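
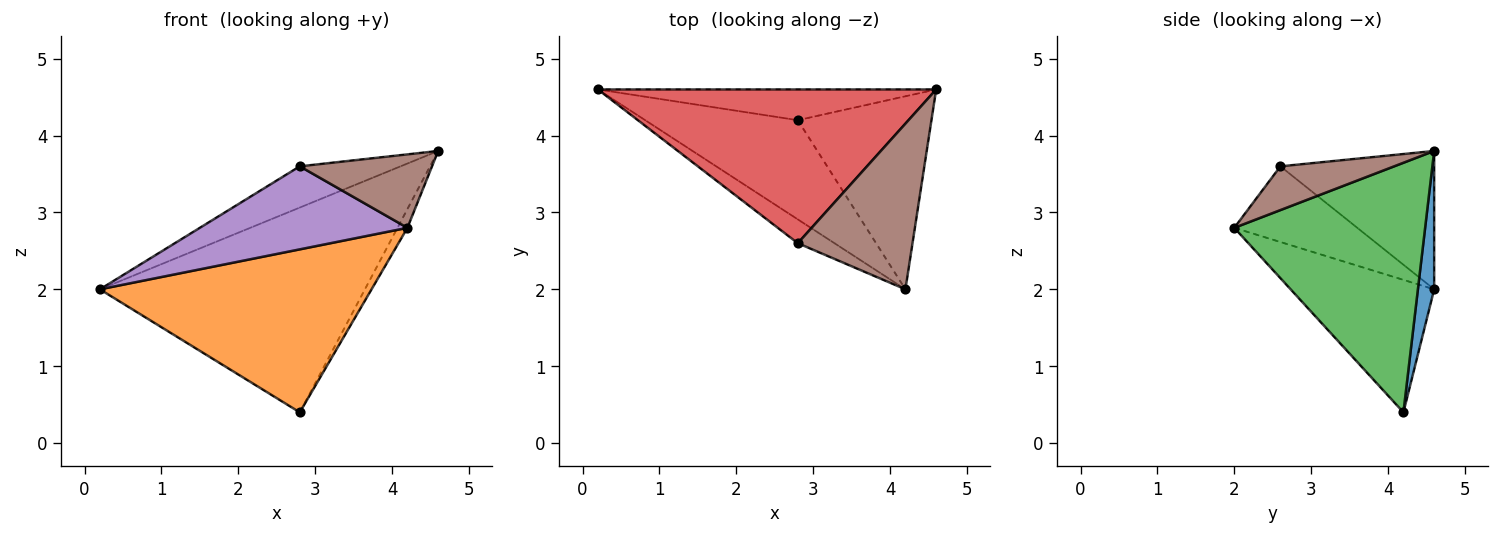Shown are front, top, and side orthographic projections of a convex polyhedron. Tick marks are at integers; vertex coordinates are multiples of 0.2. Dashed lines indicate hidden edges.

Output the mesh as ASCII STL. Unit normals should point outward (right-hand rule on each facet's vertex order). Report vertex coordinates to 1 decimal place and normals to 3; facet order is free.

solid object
 facet normal 0.061 0.987 -0.148
  outer loop
   vertex 2.8 4.2 0.4
   vertex 0.2 4.6 2.0
   vertex 4.6 4.6 3.8
  endloop
 endfacet
 facet normal -0.411 -0.779 -0.474
  outer loop
   vertex 2.8 4.2 0.4
   vertex 4.2 2.0 2.8
   vertex 0.2 4.6 2.0
  endloop
 endfacet
 facet normal 0.881 0.046 -0.472
  outer loop
   vertex 2.8 4.2 0.4
   vertex 4.6 4.6 3.8
   vertex 4.2 2.0 2.8
  endloop
 endfacet
 facet normal -0.367 0.241 0.898
  outer loop
   vertex 2.8 2.6 3.6
   vertex 4.6 4.6 3.8
   vertex 0.2 4.6 2.0
  endloop
 endfacet
 facet normal -0.495 -0.835 -0.240
  outer loop
   vertex 2.8 2.6 3.6
   vertex 0.2 4.6 2.0
   vertex 4.2 2.0 2.8
  endloop
 endfacet
 facet normal 0.329 -0.383 0.863
  outer loop
   vertex 2.8 2.6 3.6
   vertex 4.2 2.0 2.8
   vertex 4.6 4.6 3.8
  endloop
 endfacet
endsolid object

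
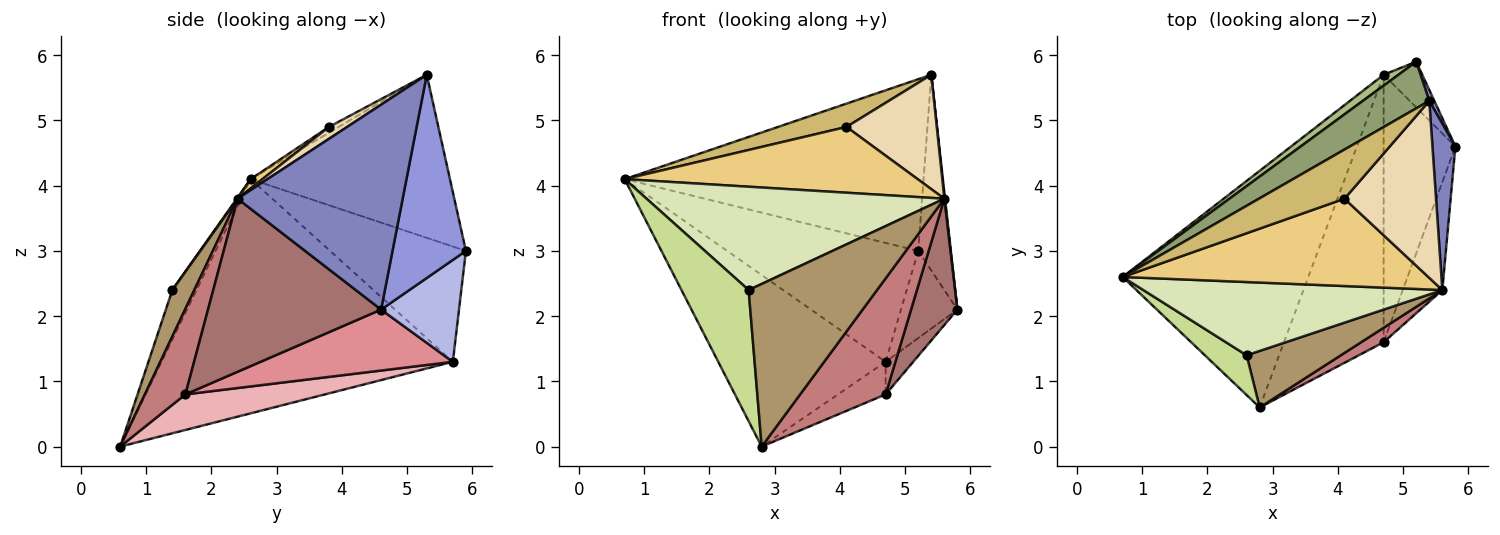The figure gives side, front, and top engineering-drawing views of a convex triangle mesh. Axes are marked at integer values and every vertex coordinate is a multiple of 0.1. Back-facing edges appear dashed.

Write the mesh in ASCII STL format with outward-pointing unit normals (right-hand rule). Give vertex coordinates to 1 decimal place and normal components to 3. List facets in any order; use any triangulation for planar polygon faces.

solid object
 facet normal -0.715 0.411 -0.566
  outer loop
   vertex 4.7 5.7 1.3
   vertex 2.8 0.6 0.0
   vertex 0.7 2.6 4.1
  endloop
 endfacet
 facet normal 0.994 -0.004 0.111
  outer loop
   vertex 5.6 2.4 3.8
   vertex 5.8 4.6 2.1
   vertex 5.4 5.3 5.7
  endloop
 endfacet
 facet normal 0.914 0.406 0.023
  outer loop
   vertex 5.2 5.9 3.0
   vertex 5.4 5.3 5.7
   vertex 5.8 4.6 2.1
  endloop
 endfacet
 facet normal 0.774 0.561 -0.294
  outer loop
   vertex 5.2 5.9 3.0
   vertex 5.8 4.6 2.1
   vertex 4.7 5.7 1.3
  endloop
 endfacet
 facet normal -0.541 0.811 0.220
  outer loop
   vertex 5.2 5.9 3.0
   vertex 0.7 2.6 4.1
   vertex 5.4 5.3 5.7
  endloop
 endfacet
 facet normal -0.578 0.813 0.074
  outer loop
   vertex 5.2 5.9 3.0
   vertex 4.7 5.7 1.3
   vertex 0.7 2.6 4.1
  endloop
 endfacet
 facet normal -0.326 -0.905 0.274
  outer loop
   vertex 2.6 1.4 2.4
   vertex 0.7 2.6 4.1
   vertex 2.8 0.6 0.0
  endloop
 endfacet
 facet normal 0.002 -0.816 0.578
  outer loop
   vertex 2.6 1.4 2.4
   vertex 5.6 2.4 3.8
   vertex 0.7 2.6 4.1
  endloop
 endfacet
 facet normal 0.160 -0.932 0.324
  outer loop
   vertex 2.6 1.4 2.4
   vertex 2.8 0.6 0.0
   vertex 5.6 2.4 3.8
  endloop
 endfacet
 facet normal -0.061 -0.428 0.902
  outer loop
   vertex 4.1 3.8 4.9
   vertex 5.4 5.3 5.7
   vertex 0.7 2.6 4.1
  endloop
 endfacet
 facet normal 0.024 -0.601 0.799
  outer loop
   vertex 4.1 3.8 4.9
   vertex 0.7 2.6 4.1
   vertex 5.6 2.4 3.8
  endloop
 endfacet
 facet normal 0.109 -0.540 0.835
  outer loop
   vertex 4.1 3.8 4.9
   vertex 5.6 2.4 3.8
   vertex 5.4 5.3 5.7
  endloop
 endfacet
 facet normal 0.943 -0.252 -0.216
  outer loop
   vertex 4.7 1.6 0.8
   vertex 5.8 4.6 2.1
   vertex 5.6 2.4 3.8
  endloop
 endfacet
 facet normal 0.426 -0.898 0.112
  outer loop
   vertex 4.7 1.6 0.8
   vertex 5.6 2.4 3.8
   vertex 2.8 0.6 0.0
  endloop
 endfacet
 facet normal 0.645 0.093 -0.759
  outer loop
   vertex 4.7 1.6 0.8
   vertex 4.7 5.7 1.3
   vertex 5.8 4.6 2.1
  endloop
 endfacet
 facet normal 0.334 0.114 -0.936
  outer loop
   vertex 4.7 1.6 0.8
   vertex 2.8 0.6 0.0
   vertex 4.7 5.7 1.3
  endloop
 endfacet
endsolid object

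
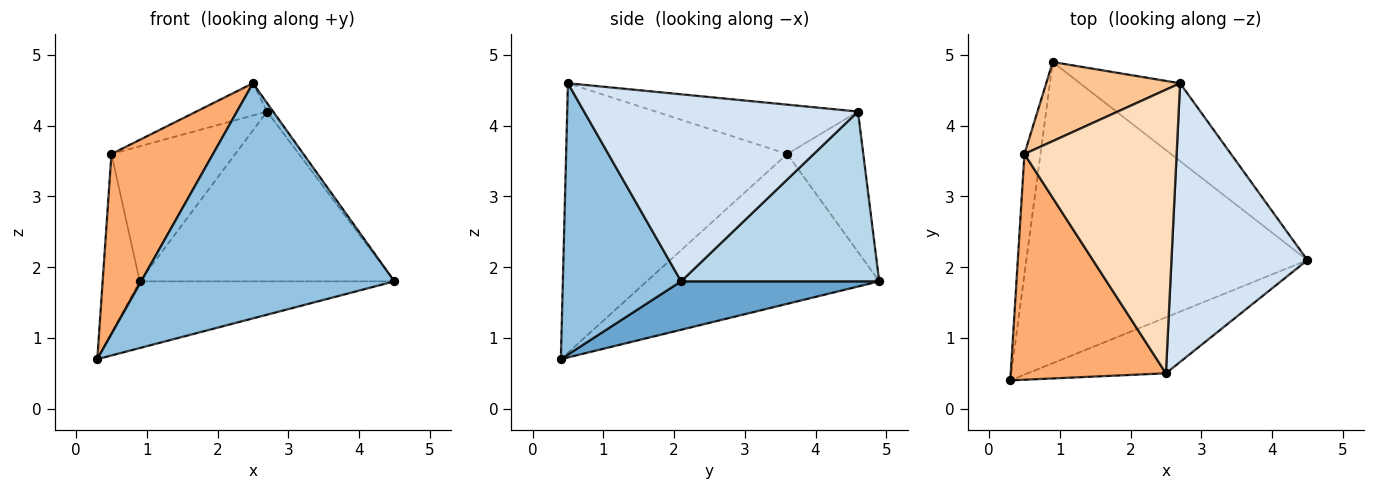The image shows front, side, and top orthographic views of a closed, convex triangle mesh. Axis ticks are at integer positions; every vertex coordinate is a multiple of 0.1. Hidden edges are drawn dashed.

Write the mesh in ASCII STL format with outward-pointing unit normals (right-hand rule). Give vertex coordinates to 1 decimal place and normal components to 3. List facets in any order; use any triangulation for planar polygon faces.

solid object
 facet normal 0.166 0.213 -0.963
  outer loop
   vertex 0.9 4.9 1.8
   vertex 4.5 2.1 1.8
   vertex 0.3 0.4 0.7
  endloop
 endfacet
 facet normal 0.414 -0.886 -0.211
  outer loop
   vertex 2.5 0.5 4.6
   vertex 0.3 0.4 0.7
   vertex 4.5 2.1 1.8
  endloop
 endfacet
 facet normal 0.577 0.742 -0.340
  outer loop
   vertex 2.7 4.6 4.2
   vertex 4.5 2.1 1.8
   vertex 0.9 4.9 1.8
  endloop
 endfacet
 facet normal 0.809 0.018 0.588
  outer loop
   vertex 2.7 4.6 4.2
   vertex 2.5 0.5 4.6
   vertex 4.5 2.1 1.8
  endloop
 endfacet
 facet normal -0.982 0.157 -0.105
  outer loop
   vertex 0.5 3.6 3.6
   vertex 0.9 4.9 1.8
   vertex 0.3 0.4 0.7
  endloop
 endfacet
 facet normal -0.805 -0.370 0.464
  outer loop
   vertex 0.5 3.6 3.6
   vertex 0.3 0.4 0.7
   vertex 2.5 0.5 4.6
  endloop
 endfacet
 facet normal -0.468 0.762 0.447
  outer loop
   vertex 0.5 3.6 3.6
   vertex 2.7 4.6 4.2
   vertex 0.9 4.9 1.8
  endloop
 endfacet
 facet normal -0.307 0.107 0.946
  outer loop
   vertex 0.5 3.6 3.6
   vertex 2.5 0.5 4.6
   vertex 2.7 4.6 4.2
  endloop
 endfacet
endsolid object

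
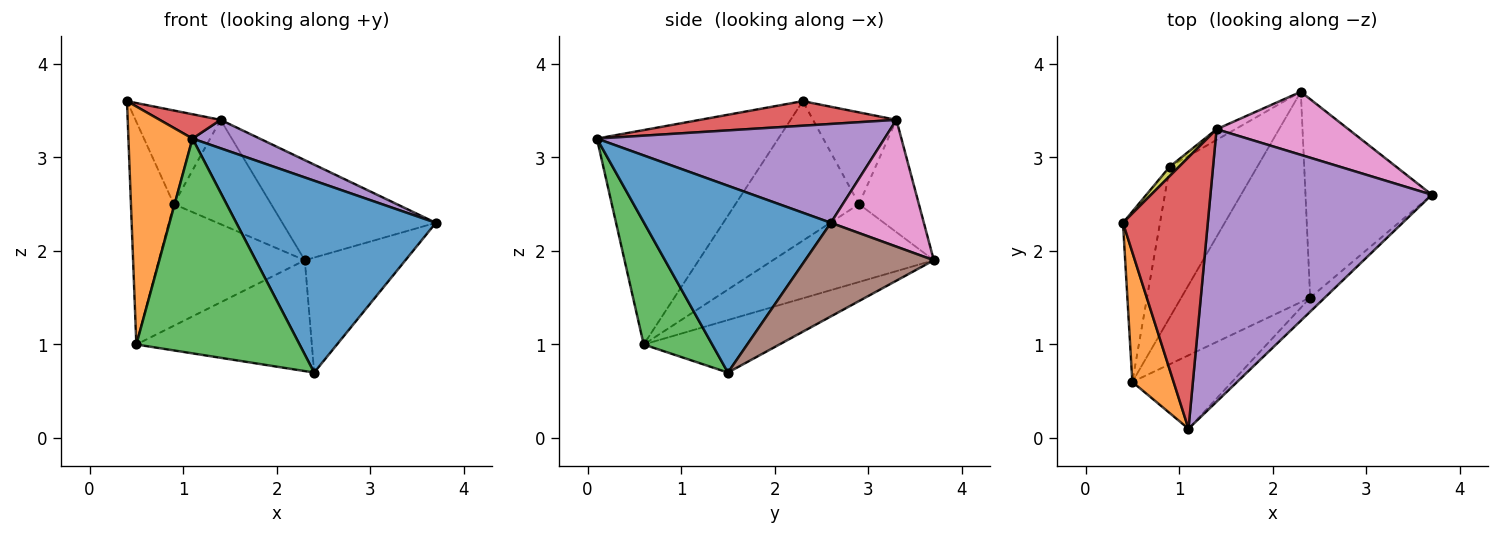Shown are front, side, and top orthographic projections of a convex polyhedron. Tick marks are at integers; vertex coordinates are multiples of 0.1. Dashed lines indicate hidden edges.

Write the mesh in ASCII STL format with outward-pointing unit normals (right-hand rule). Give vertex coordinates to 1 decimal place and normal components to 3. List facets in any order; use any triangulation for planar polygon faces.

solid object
 facet normal 0.682 -0.729 -0.053
  outer loop
   vertex 2.4 1.5 0.7
   vertex 3.7 2.6 2.3
   vertex 1.1 0.1 3.2
  endloop
 endfacet
 facet normal -0.928 -0.328 0.179
  outer loop
   vertex 0.5 0.6 1.0
   vertex 1.1 0.1 3.2
   vertex 0.4 2.3 3.6
  endloop
 endfacet
 facet normal 0.369 -0.879 -0.301
  outer loop
   vertex 0.5 0.6 1.0
   vertex 2.4 1.5 0.7
   vertex 1.1 0.1 3.2
  endloop
 endfacet
 facet normal 0.277 -0.086 0.957
  outer loop
   vertex 1.4 3.3 3.4
   vertex 0.4 2.3 3.6
   vertex 1.1 0.1 3.2
  endloop
 endfacet
 facet normal 0.406 -0.095 0.909
  outer loop
   vertex 1.4 3.3 3.4
   vertex 1.1 0.1 3.2
   vertex 3.7 2.6 2.3
  endloop
 endfacet
 facet normal 0.540 0.422 -0.729
  outer loop
   vertex 2.3 3.7 1.9
   vertex 3.7 2.6 2.3
   vertex 2.4 1.5 0.7
  endloop
 endfacet
 facet normal 0.456 0.753 0.474
  outer loop
   vertex 2.3 3.7 1.9
   vertex 1.4 3.3 3.4
   vertex 3.7 2.6 2.3
  endloop
 endfacet
 facet normal -0.339 0.439 -0.832
  outer loop
   vertex 2.3 3.7 1.9
   vertex 2.4 1.5 0.7
   vertex 0.5 0.6 1.0
  endloop
 endfacet
 facet normal -0.698 0.712 0.071
  outer loop
   vertex 0.9 2.9 2.5
   vertex 0.4 2.3 3.6
   vertex 1.4 3.3 3.4
  endloop
 endfacet
 facet normal -0.522 0.848 -0.087
  outer loop
   vertex 0.9 2.9 2.5
   vertex 1.4 3.3 3.4
   vertex 2.3 3.7 1.9
  endloop
 endfacet
 facet normal -0.916 0.318 -0.243
  outer loop
   vertex 0.9 2.9 2.5
   vertex 0.5 0.6 1.0
   vertex 0.4 2.3 3.6
  endloop
 endfacet
 facet normal -0.569 0.516 -0.640
  outer loop
   vertex 0.9 2.9 2.5
   vertex 2.3 3.7 1.9
   vertex 0.5 0.6 1.0
  endloop
 endfacet
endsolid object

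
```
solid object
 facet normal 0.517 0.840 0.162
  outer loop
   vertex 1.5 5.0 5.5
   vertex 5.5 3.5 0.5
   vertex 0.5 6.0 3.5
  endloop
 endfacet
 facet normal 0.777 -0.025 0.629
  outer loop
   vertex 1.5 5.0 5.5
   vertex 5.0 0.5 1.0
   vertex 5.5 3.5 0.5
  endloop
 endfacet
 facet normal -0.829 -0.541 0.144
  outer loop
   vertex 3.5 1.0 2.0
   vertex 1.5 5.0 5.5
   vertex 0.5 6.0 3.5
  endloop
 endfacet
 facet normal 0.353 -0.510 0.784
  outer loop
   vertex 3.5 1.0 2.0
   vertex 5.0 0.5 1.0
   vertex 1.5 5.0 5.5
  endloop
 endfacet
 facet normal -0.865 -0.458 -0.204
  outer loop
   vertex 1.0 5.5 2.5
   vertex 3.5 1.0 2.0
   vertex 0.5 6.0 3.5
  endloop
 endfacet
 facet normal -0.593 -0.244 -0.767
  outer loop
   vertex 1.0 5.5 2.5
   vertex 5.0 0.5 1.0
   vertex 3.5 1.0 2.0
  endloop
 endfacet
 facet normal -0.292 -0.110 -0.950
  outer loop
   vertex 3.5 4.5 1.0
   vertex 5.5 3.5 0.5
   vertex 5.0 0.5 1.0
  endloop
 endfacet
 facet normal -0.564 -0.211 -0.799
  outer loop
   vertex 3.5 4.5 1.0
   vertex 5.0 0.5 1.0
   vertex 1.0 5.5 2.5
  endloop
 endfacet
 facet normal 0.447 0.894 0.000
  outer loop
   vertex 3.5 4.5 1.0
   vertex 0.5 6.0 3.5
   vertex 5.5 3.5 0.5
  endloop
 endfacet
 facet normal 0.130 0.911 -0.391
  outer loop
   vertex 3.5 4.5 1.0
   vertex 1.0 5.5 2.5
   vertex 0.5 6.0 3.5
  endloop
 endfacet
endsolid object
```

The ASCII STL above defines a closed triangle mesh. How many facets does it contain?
10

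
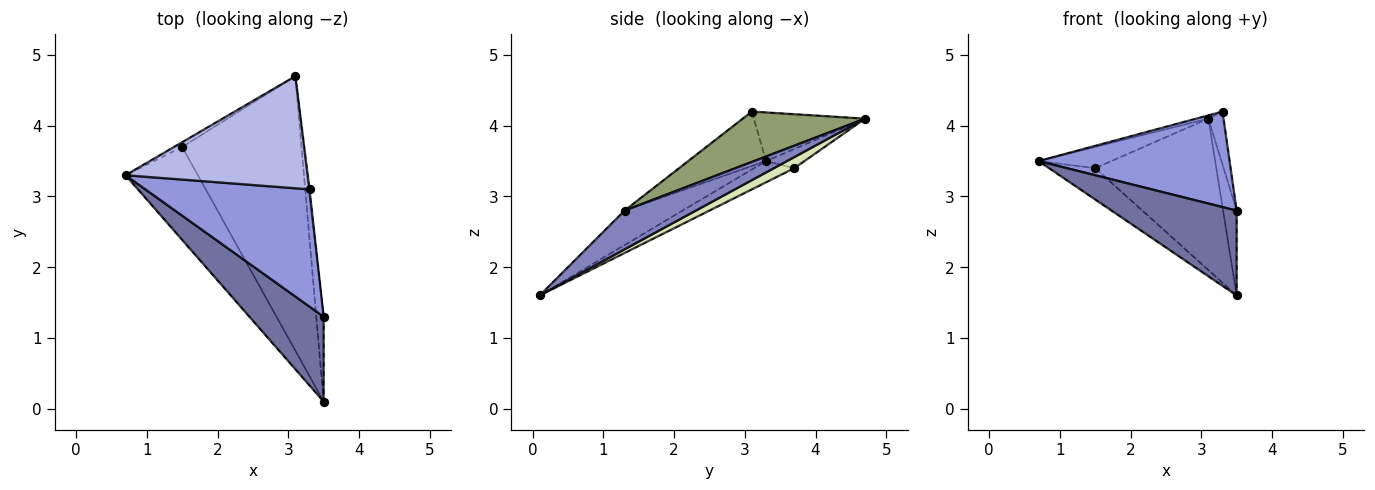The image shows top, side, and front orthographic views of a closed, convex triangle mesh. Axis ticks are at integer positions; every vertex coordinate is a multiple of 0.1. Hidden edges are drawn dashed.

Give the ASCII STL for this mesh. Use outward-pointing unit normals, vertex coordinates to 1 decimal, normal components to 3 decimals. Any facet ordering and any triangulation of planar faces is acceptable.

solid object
 facet normal -0.312 -0.672 0.672
  outer loop
   vertex 3.5 0.1 1.6
   vertex 3.5 1.3 2.8
   vertex 0.7 3.3 3.5
  endloop
 endfacet
 facet normal 0.966 0.184 -0.184
  outer loop
   vertex 3.5 0.1 1.6
   vertex 3.1 4.7 4.1
   vertex 3.5 1.3 2.8
  endloop
 endfacet
 facet normal -0.249 -0.612 0.751
  outer loop
   vertex 3.3 3.1 4.2
   vertex 0.7 3.3 3.5
   vertex 3.5 1.3 2.8
  endloop
 endfacet
 facet normal -0.258 0.028 0.966
  outer loop
   vertex 3.3 3.1 4.2
   vertex 3.1 4.7 4.1
   vertex 0.7 3.3 3.5
  endloop
 endfacet
 facet normal 0.992 0.123 -0.016
  outer loop
   vertex 3.3 3.1 4.2
   vertex 3.5 1.3 2.8
   vertex 3.1 4.7 4.1
  endloop
 endfacet
 facet normal -0.458 0.868 -0.193
  outer loop
   vertex 1.5 3.7 3.4
   vertex 0.7 3.3 3.5
   vertex 3.1 4.7 4.1
  endloop
 endfacet
 facet normal -0.268 0.308 -0.913
  outer loop
   vertex 1.5 3.7 3.4
   vertex 3.5 0.1 1.6
   vertex 0.7 3.3 3.5
  endloop
 endfacet
 facet normal 0.081 0.481 -0.873
  outer loop
   vertex 1.5 3.7 3.4
   vertex 3.1 4.7 4.1
   vertex 3.5 0.1 1.6
  endloop
 endfacet
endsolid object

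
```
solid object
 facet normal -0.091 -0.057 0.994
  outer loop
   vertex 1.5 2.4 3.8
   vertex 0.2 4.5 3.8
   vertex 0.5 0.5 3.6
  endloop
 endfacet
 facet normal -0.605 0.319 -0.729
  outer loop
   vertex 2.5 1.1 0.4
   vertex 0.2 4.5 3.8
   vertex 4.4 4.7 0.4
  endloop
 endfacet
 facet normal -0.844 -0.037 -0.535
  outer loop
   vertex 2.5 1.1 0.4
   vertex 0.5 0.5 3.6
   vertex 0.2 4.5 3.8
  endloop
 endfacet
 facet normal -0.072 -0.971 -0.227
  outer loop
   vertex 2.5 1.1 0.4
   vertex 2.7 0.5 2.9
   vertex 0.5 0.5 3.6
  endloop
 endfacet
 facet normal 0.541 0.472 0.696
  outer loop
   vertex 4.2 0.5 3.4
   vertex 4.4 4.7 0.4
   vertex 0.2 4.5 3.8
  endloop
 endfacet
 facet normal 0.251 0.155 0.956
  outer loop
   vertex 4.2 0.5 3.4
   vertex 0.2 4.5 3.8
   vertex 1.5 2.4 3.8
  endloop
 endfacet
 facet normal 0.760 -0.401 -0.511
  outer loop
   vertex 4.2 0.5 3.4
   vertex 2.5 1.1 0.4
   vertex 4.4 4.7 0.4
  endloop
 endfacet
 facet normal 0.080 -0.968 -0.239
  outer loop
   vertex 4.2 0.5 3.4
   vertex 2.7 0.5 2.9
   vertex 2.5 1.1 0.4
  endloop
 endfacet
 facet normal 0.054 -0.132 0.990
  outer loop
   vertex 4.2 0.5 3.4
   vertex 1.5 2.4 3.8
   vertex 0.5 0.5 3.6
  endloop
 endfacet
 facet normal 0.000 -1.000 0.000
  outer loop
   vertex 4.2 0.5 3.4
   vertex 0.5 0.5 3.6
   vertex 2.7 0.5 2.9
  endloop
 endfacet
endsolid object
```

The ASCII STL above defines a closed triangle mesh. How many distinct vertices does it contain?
7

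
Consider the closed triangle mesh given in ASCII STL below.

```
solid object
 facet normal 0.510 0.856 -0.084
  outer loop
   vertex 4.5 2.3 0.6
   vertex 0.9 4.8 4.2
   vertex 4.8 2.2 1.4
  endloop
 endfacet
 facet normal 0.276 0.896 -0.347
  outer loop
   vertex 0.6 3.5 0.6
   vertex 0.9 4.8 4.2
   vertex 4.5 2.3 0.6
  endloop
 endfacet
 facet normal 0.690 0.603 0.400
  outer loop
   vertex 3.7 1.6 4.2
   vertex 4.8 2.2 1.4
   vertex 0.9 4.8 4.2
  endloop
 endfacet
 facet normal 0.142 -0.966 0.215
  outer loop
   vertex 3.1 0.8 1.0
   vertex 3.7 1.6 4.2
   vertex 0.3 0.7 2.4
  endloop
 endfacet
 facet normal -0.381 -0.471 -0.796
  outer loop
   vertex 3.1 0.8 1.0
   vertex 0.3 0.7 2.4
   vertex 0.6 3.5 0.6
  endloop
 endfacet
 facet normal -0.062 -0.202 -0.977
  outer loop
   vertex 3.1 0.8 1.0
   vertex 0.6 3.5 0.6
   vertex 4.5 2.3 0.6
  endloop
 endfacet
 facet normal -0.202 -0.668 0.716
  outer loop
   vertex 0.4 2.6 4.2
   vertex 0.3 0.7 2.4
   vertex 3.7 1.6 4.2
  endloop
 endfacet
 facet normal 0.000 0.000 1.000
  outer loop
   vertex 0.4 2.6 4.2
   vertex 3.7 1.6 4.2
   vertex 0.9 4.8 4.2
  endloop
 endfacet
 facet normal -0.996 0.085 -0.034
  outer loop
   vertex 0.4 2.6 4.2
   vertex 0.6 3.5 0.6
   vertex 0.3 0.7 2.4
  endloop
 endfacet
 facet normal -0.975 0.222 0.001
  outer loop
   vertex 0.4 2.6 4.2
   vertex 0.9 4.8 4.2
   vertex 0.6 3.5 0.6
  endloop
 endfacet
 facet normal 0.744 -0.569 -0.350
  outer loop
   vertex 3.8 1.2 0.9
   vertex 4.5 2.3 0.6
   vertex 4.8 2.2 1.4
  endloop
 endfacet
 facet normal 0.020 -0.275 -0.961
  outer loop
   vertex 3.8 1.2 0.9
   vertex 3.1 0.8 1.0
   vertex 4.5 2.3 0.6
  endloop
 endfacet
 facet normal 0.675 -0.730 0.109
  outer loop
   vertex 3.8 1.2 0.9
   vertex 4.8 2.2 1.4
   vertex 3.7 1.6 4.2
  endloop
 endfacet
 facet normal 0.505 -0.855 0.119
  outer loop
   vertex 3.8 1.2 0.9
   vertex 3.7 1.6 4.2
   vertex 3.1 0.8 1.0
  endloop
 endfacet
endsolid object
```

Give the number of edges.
21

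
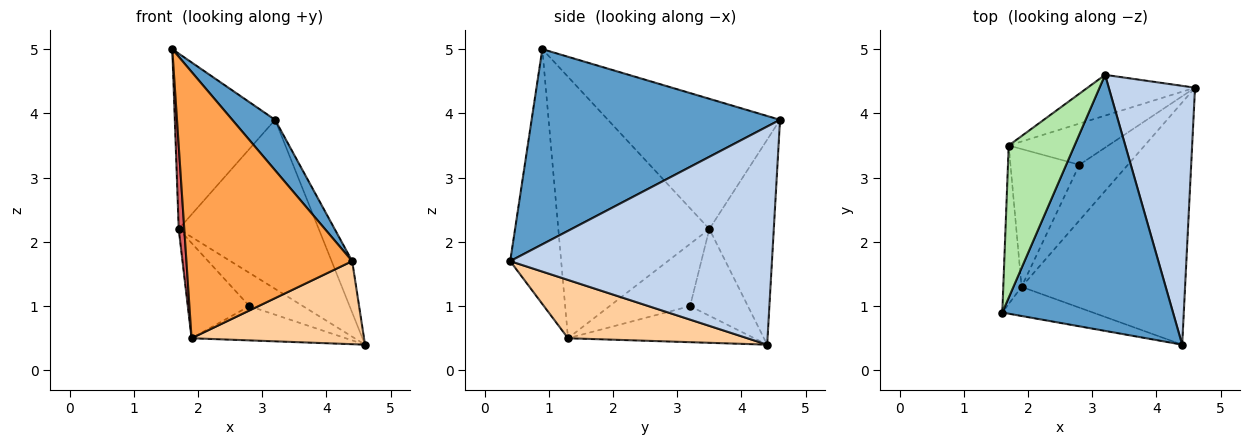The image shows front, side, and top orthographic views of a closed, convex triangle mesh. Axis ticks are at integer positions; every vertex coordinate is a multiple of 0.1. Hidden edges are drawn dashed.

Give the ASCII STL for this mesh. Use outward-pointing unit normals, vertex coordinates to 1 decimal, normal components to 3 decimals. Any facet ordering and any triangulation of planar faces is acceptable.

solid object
 facet normal 0.746 -0.129 0.653
  outer loop
   vertex 3.2 4.6 3.9
   vertex 1.6 0.9 5.0
   vertex 4.4 0.4 1.7
  endloop
 endfacet
 facet normal 0.927 0.073 0.367
  outer loop
   vertex 3.2 4.6 3.9
   vertex 4.4 0.4 1.7
   vertex 4.6 4.4 0.4
  endloop
 endfacet
 facet normal -0.292 -0.951 -0.104
  outer loop
   vertex 1.9 1.3 0.5
   vertex 4.4 0.4 1.7
   vertex 1.6 0.9 5.0
  endloop
 endfacet
 facet normal 0.320 -0.307 -0.896
  outer loop
   vertex 1.9 1.3 0.5
   vertex 4.6 4.4 0.4
   vertex 4.4 0.4 1.7
  endloop
 endfacet
 facet normal -0.408 0.887 -0.214
  outer loop
   vertex 1.7 3.5 2.2
   vertex 3.2 4.6 3.9
   vertex 4.6 4.4 0.4
  endloop
 endfacet
 facet normal -0.792 0.461 0.400
  outer loop
   vertex 1.7 3.5 2.2
   vertex 1.6 0.9 5.0
   vertex 3.2 4.6 3.9
  endloop
 endfacet
 facet normal -0.997 -0.037 -0.070
  outer loop
   vertex 1.7 3.5 2.2
   vertex 1.9 1.3 0.5
   vertex 1.6 0.9 5.0
  endloop
 endfacet
 facet normal -0.535 0.443 -0.720
  outer loop
   vertex 2.8 3.2 1.0
   vertex 4.6 4.4 0.4
   vertex 1.9 1.3 0.5
  endloop
 endfacet
 facet normal -0.561 0.520 -0.644
  outer loop
   vertex 2.8 3.2 1.0
   vertex 1.7 3.5 2.2
   vertex 4.6 4.4 0.4
  endloop
 endfacet
 facet normal -0.596 0.456 -0.661
  outer loop
   vertex 2.8 3.2 1.0
   vertex 1.9 1.3 0.5
   vertex 1.7 3.5 2.2
  endloop
 endfacet
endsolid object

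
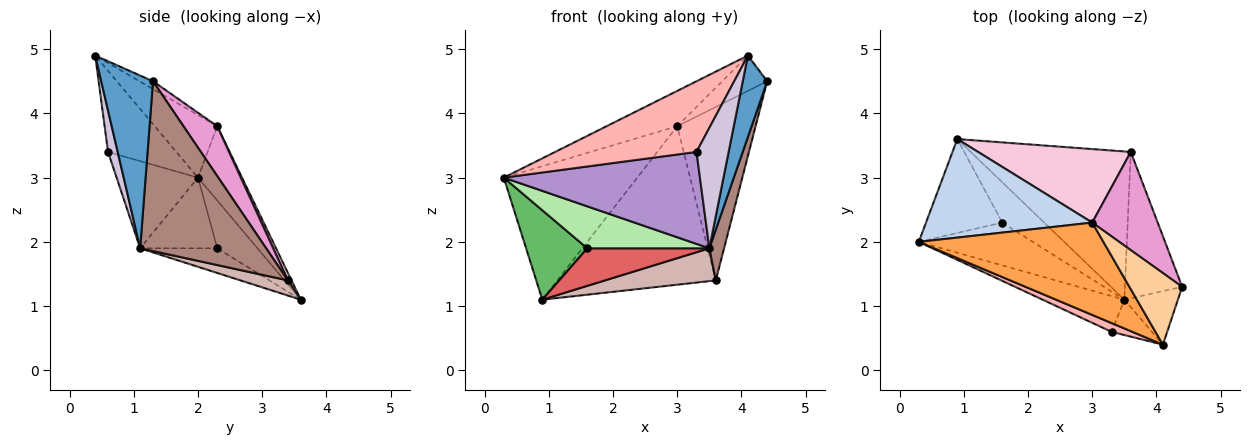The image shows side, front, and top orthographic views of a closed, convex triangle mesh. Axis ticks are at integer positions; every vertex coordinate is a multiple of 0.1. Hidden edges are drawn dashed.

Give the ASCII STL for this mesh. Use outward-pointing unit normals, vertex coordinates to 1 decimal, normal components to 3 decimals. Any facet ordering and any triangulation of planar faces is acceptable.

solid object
 facet normal 0.871 -0.410 -0.270
  outer loop
   vertex 3.5 1.1 1.9
   vertex 4.4 1.3 4.5
   vertex 4.1 0.4 4.9
  endloop
 endfacet
 facet normal -0.256 0.778 0.574
  outer loop
   vertex 3.0 2.3 3.8
   vertex 0.9 3.6 1.1
   vertex 0.3 2.0 3.0
  endloop
 endfacet
 facet normal -0.302 0.341 0.890
  outer loop
   vertex 3.0 2.3 3.8
   vertex 0.3 2.0 3.0
   vertex 4.1 0.4 4.9
  endloop
 endfacet
 facet normal -0.131 0.439 0.889
  outer loop
   vertex 3.0 2.3 3.8
   vertex 4.1 0.4 4.9
   vertex 4.4 1.3 4.5
  endloop
 endfacet
 facet normal -0.413 -0.628 -0.659
  outer loop
   vertex 1.6 2.3 1.9
   vertex 0.3 2.0 3.0
   vertex 0.9 3.6 1.1
  endloop
 endfacet
 facet normal -0.405 -0.641 -0.653
  outer loop
   vertex 1.6 2.3 1.9
   vertex 3.5 1.1 1.9
   vertex 0.3 2.0 3.0
  endloop
 endfacet
 facet normal -0.396 -0.626 -0.672
  outer loop
   vertex 1.6 2.3 1.9
   vertex 0.9 3.6 1.1
   vertex 3.5 1.1 1.9
  endloop
 endfacet
 facet normal -0.432 -0.895 0.111
  outer loop
   vertex 3.3 0.6 3.4
   vertex 4.1 0.4 4.9
   vertex 0.3 2.0 3.0
  endloop
 endfacet
 facet normal -0.361 -0.869 -0.338
  outer loop
   vertex 3.3 0.6 3.4
   vertex 0.3 2.0 3.0
   vertex 3.5 1.1 1.9
  endloop
 endfacet
 facet normal 0.277 -0.922 -0.270
  outer loop
   vertex 3.3 0.6 3.4
   vertex 3.5 1.1 1.9
   vertex 4.1 0.4 4.9
  endloop
 endfacet
 facet normal 0.942 -0.110 -0.318
  outer loop
   vertex 3.6 3.4 1.4
   vertex 4.4 1.3 4.5
   vertex 3.5 1.1 1.9
  endloop
 endfacet
 facet normal 0.092 -0.215 -0.972
  outer loop
   vertex 3.6 3.4 1.4
   vertex 3.5 1.1 1.9
   vertex 0.9 3.6 1.1
  endloop
 endfacet
 facet normal 0.351 0.815 0.461
  outer loop
   vertex 3.6 3.4 1.4
   vertex 3.0 2.3 3.8
   vertex 4.4 1.3 4.5
  endloop
 endfacet
 facet normal 0.020 0.907 0.421
  outer loop
   vertex 3.6 3.4 1.4
   vertex 0.9 3.6 1.1
   vertex 3.0 2.3 3.8
  endloop
 endfacet
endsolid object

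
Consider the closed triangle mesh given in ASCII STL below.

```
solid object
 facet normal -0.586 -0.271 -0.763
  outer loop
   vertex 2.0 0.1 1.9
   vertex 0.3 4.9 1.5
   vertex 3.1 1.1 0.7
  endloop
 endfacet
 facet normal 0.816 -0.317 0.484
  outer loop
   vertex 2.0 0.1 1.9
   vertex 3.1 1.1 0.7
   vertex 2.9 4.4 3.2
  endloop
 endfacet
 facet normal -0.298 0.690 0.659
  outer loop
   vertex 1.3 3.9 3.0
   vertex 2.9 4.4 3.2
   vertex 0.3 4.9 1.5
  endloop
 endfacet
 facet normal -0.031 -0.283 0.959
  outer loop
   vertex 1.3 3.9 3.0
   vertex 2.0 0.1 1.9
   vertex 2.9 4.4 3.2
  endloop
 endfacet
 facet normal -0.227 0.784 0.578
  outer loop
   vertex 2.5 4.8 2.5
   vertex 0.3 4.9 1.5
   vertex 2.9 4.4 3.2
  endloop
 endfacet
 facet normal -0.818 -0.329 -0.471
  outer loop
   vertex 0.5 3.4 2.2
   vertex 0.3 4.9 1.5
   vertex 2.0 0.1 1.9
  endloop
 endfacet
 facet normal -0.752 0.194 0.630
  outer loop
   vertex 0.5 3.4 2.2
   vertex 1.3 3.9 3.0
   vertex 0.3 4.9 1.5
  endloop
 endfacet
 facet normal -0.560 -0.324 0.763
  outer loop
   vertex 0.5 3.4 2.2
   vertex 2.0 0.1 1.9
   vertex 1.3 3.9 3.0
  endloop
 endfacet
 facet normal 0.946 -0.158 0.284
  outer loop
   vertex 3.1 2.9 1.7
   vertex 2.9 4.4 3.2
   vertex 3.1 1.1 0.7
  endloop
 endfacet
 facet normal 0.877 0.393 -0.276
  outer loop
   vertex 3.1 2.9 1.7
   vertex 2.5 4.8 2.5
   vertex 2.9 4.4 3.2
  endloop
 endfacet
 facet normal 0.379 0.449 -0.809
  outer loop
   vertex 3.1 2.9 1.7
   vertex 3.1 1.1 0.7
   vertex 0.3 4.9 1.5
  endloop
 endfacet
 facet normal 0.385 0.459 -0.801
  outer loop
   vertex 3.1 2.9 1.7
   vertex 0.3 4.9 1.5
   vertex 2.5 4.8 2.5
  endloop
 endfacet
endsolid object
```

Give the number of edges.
18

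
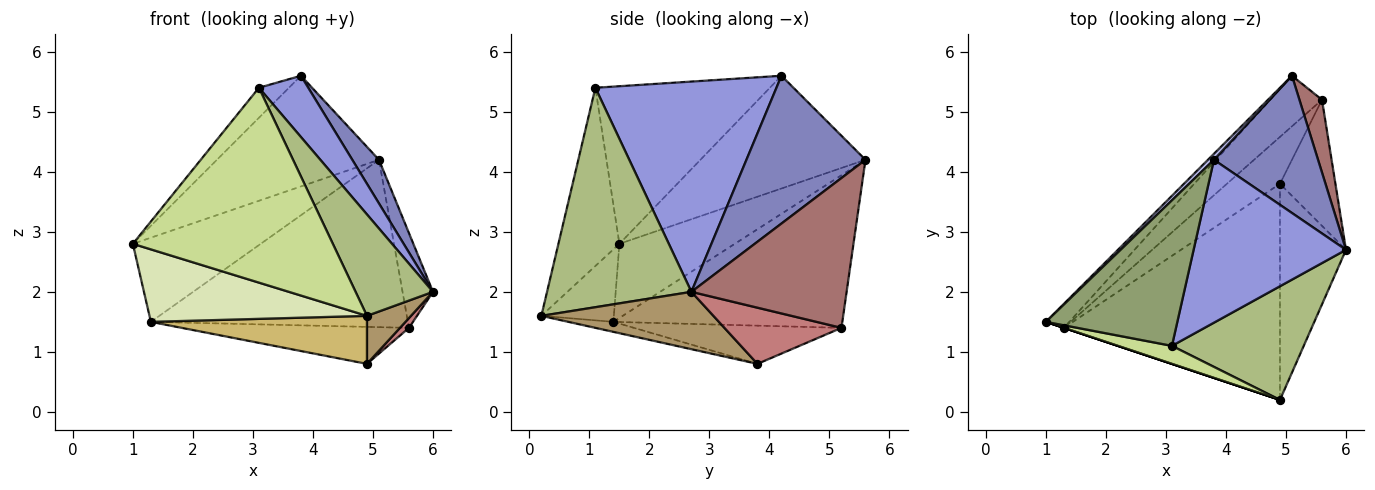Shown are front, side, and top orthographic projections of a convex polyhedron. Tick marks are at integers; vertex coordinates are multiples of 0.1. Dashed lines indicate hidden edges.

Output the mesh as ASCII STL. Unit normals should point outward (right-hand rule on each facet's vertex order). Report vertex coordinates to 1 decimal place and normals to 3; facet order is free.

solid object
 facet normal -0.656 0.726 -0.207
  outer loop
   vertex 1.3 1.4 1.5
   vertex 1.0 1.5 2.8
   vertex 5.1 5.6 4.2
  endloop
 endfacet
 facet normal 0.804 -0.180 0.566
  outer loop
   vertex 3.8 4.2 5.6
   vertex 6.0 2.7 2.0
   vertex 5.1 5.6 4.2
  endloop
 endfacet
 facet normal 0.791 -0.216 0.573
  outer loop
   vertex 3.8 4.2 5.6
   vertex 3.1 1.1 5.4
   vertex 6.0 2.7 2.0
  endloop
 endfacet
 facet normal -0.713 0.700 0.038
  outer loop
   vertex 3.8 4.2 5.6
   vertex 5.1 5.6 4.2
   vertex 1.0 1.5 2.8
  endloop
 endfacet
 facet normal -0.761 0.131 0.635
  outer loop
   vertex 3.8 4.2 5.6
   vertex 1.0 1.5 2.8
   vertex 3.1 1.1 5.4
  endloop
 endfacet
 facet normal 0.779 -0.418 0.468
  outer loop
   vertex 4.9 0.2 1.6
   vertex 6.0 2.7 2.0
   vertex 3.1 1.1 5.4
  endloop
 endfacet
 facet normal -0.291 -0.953 0.088
  outer loop
   vertex 4.9 0.2 1.6
   vertex 3.1 1.1 5.4
   vertex 1.0 1.5 2.8
  endloop
 endfacet
 facet normal -0.316 -0.949 0.000
  outer loop
   vertex 4.9 0.2 1.6
   vertex 1.0 1.5 2.8
   vertex 1.3 1.4 1.5
  endloop
 endfacet
 facet normal 0.647 -0.165 -0.745
  outer loop
   vertex 4.9 0.2 1.6
   vertex 4.9 3.8 0.8
   vertex 6.0 2.7 2.0
  endloop
 endfacet
 facet normal -0.045 -0.217 -0.975
  outer loop
   vertex 4.9 0.2 1.6
   vertex 1.3 1.4 1.5
   vertex 4.9 3.8 0.8
  endloop
 endfacet
 facet normal -0.649 0.728 -0.220
  outer loop
   vertex 5.6 5.2 1.4
   vertex 1.3 1.4 1.5
   vertex 5.1 5.6 4.2
  endloop
 endfacet
 facet normal -0.492 0.539 -0.683
  outer loop
   vertex 5.6 5.2 1.4
   vertex 4.9 3.8 0.8
   vertex 1.3 1.4 1.5
  endloop
 endfacet
 facet normal 0.971 0.190 0.146
  outer loop
   vertex 5.6 5.2 1.4
   vertex 5.1 5.6 4.2
   vertex 6.0 2.7 2.0
  endloop
 endfacet
 facet normal 0.711 -0.055 -0.701
  outer loop
   vertex 5.6 5.2 1.4
   vertex 6.0 2.7 2.0
   vertex 4.9 3.8 0.8
  endloop
 endfacet
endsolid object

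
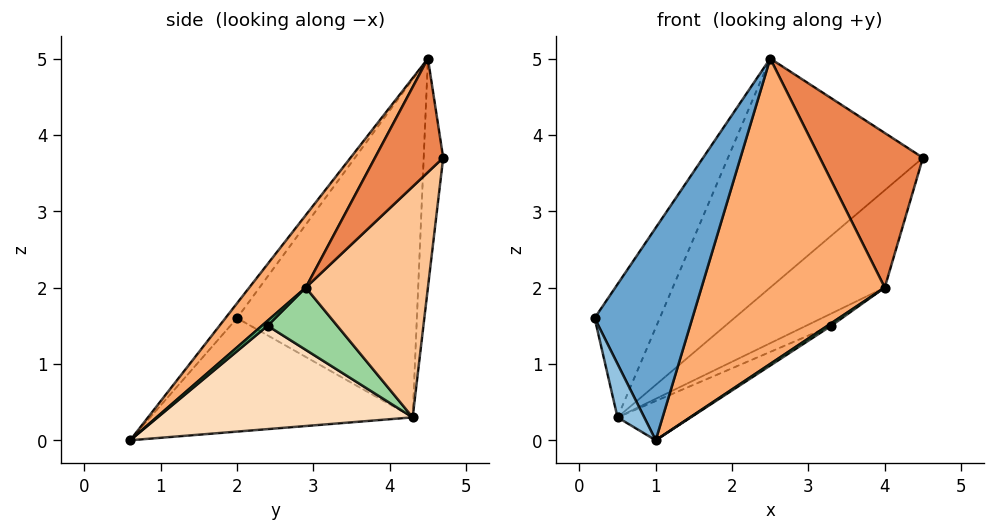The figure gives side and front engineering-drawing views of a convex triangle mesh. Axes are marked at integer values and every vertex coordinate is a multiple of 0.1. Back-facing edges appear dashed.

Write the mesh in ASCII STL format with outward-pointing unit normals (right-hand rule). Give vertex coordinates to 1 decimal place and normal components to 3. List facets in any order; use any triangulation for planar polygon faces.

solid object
 facet normal -0.092 -0.772 0.629
  outer loop
   vertex 2.5 4.5 5.0
   vertex 0.2 2.0 1.6
   vertex 1.0 0.6 0.0
  endloop
 endfacet
 facet normal -0.921 -0.094 -0.378
  outer loop
   vertex 0.5 4.3 0.3
   vertex 1.0 0.6 0.0
   vertex 0.2 2.0 1.6
  endloop
 endfacet
 facet normal -0.877 0.318 0.360
  outer loop
   vertex 0.5 4.3 0.3
   vertex 0.2 2.0 1.6
   vertex 2.5 4.5 5.0
  endloop
 endfacet
 facet normal -0.100 0.995 0.000
  outer loop
   vertex 0.5 4.3 0.3
   vertex 2.5 4.5 5.0
   vertex 4.5 4.7 3.7
  endloop
 endfacet
 facet normal 0.448 -0.677 0.585
  outer loop
   vertex 4.0 2.9 2.0
   vertex 4.5 4.7 3.7
   vertex 2.5 4.5 5.0
  endloop
 endfacet
 facet normal 0.246 -0.799 0.549
  outer loop
   vertex 4.0 2.9 2.0
   vertex 2.5 4.5 5.0
   vertex 1.0 0.6 0.0
  endloop
 endfacet
 facet normal 0.532 0.499 -0.684
  outer loop
   vertex 4.0 2.9 2.0
   vertex 0.5 4.3 0.3
   vertex 4.5 4.7 3.7
  endloop
 endfacet
 facet normal 0.466 0.134 -0.875
  outer loop
   vertex 3.3 2.4 1.5
   vertex 1.0 0.6 0.0
   vertex 0.5 4.3 0.3
  endloop
 endfacet
 facet normal 0.710 -0.474 -0.521
  outer loop
   vertex 3.3 2.4 1.5
   vertex 4.0 2.9 2.0
   vertex 1.0 0.6 0.0
  endloop
 endfacet
 facet normal 0.486 0.176 -0.856
  outer loop
   vertex 3.3 2.4 1.5
   vertex 0.5 4.3 0.3
   vertex 4.0 2.9 2.0
  endloop
 endfacet
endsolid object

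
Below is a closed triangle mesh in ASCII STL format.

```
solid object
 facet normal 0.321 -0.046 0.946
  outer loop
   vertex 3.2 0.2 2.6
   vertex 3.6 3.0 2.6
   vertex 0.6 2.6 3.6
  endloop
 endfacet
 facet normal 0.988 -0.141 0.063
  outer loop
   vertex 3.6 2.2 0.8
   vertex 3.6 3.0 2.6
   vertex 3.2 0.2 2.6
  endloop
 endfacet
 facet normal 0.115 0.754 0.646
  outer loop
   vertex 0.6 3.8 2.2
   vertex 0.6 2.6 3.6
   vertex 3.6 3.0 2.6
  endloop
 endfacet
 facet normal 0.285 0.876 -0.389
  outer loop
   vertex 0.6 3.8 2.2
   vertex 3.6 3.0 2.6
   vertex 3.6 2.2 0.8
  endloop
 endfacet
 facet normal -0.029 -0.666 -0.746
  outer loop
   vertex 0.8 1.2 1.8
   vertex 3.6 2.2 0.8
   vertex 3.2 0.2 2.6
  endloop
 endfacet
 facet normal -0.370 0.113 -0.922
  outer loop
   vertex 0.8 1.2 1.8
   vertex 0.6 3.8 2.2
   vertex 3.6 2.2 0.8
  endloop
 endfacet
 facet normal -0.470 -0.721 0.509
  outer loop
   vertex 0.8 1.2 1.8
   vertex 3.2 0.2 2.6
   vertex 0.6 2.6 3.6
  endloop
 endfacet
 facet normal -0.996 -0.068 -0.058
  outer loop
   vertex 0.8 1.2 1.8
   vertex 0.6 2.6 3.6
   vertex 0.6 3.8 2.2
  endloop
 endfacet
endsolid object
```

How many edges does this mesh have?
12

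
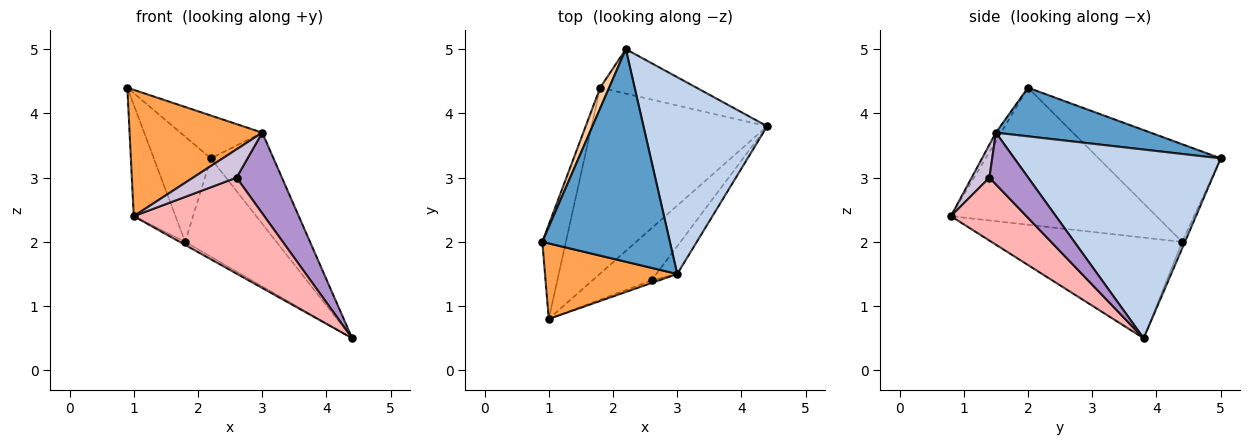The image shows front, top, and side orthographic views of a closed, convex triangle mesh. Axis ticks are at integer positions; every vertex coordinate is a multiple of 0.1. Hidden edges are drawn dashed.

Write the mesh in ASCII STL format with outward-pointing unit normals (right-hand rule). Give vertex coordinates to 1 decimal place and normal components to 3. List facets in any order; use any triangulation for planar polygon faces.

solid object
 facet normal 0.350 0.185 0.918
  outer loop
   vertex 3.0 1.5 3.7
   vertex 2.2 5.0 3.3
   vertex 0.9 2.0 4.4
  endloop
 endfacet
 facet normal 0.811 0.246 0.531
  outer loop
   vertex 3.0 1.5 3.7
   vertex 4.4 3.8 0.5
   vertex 2.2 5.0 3.3
  endloop
 endfacet
 facet normal -0.033 -0.858 0.513
  outer loop
   vertex 3.0 1.5 3.7
   vertex 0.9 2.0 4.4
   vertex 1.0 0.8 2.4
  endloop
 endfacet
 facet normal -0.903 0.422 0.083
  outer loop
   vertex 1.8 4.4 2.0
   vertex 0.9 2.0 4.4
   vertex 2.2 5.0 3.3
  endloop
 endfacet
 facet normal -0.966 0.196 -0.166
  outer loop
   vertex 1.8 4.4 2.0
   vertex 1.0 0.8 2.4
   vertex 0.9 2.0 4.4
  endloop
 endfacet
 facet normal -0.027 0.911 -0.412
  outer loop
   vertex 1.8 4.4 2.0
   vertex 2.2 5.0 3.3
   vertex 4.4 3.8 0.5
  endloop
 endfacet
 facet normal -0.497 0.014 -0.868
  outer loop
   vertex 1.8 4.4 2.0
   vertex 4.4 3.8 0.5
   vertex 1.0 0.8 2.4
  endloop
 endfacet
 facet normal 0.453 -0.783 -0.426
  outer loop
   vertex 2.6 1.4 3.0
   vertex 1.0 0.8 2.4
   vertex 4.4 3.8 0.5
  endloop
 endfacet
 facet normal 0.628 -0.736 -0.254
  outer loop
   vertex 2.6 1.4 3.0
   vertex 4.4 3.8 0.5
   vertex 3.0 1.5 3.7
  endloop
 endfacet
 facet normal 0.377 -0.922 -0.084
  outer loop
   vertex 2.6 1.4 3.0
   vertex 3.0 1.5 3.7
   vertex 1.0 0.8 2.4
  endloop
 endfacet
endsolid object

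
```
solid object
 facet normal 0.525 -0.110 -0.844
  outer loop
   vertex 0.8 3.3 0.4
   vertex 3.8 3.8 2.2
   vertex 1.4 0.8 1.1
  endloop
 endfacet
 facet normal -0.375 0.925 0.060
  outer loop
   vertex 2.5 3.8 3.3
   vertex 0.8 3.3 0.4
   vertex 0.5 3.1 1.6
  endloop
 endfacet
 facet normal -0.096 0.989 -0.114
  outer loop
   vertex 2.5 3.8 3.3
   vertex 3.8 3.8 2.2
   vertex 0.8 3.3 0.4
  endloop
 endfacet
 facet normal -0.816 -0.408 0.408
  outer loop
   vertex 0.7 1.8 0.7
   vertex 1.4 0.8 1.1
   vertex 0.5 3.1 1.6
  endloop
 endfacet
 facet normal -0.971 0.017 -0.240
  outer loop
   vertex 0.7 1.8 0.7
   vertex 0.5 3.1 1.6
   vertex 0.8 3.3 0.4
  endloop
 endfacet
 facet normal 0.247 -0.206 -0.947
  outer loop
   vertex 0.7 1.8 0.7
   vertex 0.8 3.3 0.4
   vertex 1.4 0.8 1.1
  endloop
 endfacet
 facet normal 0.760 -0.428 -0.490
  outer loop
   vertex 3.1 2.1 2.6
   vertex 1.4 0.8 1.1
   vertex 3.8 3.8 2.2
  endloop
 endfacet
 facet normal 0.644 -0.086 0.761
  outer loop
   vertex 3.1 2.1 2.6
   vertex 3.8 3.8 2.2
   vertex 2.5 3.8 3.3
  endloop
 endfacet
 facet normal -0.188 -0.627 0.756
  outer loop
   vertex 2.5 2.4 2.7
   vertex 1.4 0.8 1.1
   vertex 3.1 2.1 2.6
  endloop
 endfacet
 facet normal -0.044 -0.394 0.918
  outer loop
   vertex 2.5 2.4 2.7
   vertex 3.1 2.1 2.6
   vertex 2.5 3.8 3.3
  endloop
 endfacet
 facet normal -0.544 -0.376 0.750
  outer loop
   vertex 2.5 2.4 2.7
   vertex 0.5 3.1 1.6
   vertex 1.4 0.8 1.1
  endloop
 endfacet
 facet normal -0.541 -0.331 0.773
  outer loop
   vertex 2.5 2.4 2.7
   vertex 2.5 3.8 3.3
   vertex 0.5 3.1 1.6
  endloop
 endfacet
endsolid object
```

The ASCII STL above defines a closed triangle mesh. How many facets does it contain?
12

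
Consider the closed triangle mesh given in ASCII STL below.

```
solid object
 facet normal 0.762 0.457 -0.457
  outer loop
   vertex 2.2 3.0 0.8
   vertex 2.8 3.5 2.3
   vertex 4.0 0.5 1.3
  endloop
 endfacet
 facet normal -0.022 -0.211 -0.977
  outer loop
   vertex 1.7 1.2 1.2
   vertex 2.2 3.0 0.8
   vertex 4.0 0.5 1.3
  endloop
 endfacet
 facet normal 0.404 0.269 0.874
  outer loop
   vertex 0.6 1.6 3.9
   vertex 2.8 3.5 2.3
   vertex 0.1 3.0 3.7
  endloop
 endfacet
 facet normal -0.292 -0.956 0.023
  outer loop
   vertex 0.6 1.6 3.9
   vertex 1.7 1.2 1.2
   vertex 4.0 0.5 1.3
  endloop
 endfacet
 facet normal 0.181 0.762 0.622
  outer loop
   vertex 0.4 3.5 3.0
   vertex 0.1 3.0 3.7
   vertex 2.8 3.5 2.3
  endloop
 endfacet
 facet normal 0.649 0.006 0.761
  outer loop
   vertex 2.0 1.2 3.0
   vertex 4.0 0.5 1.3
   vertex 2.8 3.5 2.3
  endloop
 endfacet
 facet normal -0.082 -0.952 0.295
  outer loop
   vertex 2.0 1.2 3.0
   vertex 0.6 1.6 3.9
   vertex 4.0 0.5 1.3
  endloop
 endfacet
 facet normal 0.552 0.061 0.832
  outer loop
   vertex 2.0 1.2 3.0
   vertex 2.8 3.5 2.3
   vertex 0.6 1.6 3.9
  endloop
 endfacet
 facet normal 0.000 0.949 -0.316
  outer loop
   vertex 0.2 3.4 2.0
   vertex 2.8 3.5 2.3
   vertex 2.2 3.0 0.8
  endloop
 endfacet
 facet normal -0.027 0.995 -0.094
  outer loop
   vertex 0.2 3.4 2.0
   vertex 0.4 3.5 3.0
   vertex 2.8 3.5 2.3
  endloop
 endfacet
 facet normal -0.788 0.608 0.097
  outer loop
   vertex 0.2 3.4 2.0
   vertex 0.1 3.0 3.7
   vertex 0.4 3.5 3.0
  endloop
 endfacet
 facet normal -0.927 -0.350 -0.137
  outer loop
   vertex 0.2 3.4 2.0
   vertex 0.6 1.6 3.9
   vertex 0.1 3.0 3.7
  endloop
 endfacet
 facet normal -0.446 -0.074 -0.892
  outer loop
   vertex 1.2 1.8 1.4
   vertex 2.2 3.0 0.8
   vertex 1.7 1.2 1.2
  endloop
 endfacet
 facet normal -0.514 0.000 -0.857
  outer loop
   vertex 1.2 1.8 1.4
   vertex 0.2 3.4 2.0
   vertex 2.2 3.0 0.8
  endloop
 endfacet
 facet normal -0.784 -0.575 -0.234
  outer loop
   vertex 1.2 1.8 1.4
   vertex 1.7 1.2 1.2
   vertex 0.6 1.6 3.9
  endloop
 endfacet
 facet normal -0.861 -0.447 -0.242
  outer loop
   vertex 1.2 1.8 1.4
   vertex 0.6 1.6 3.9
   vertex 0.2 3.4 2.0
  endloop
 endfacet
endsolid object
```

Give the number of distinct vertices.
10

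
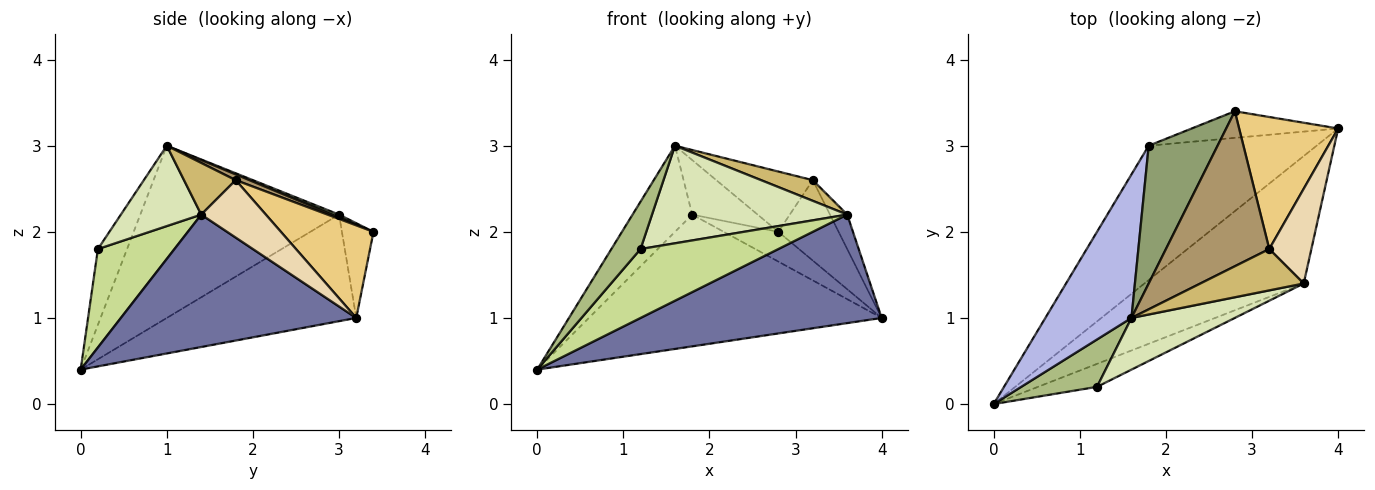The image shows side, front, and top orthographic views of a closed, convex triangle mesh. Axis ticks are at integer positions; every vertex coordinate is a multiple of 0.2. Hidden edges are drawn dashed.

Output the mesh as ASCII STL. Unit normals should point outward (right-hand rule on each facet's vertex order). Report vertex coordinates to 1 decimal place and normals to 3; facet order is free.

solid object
 facet normal 0.535 -0.548 -0.643
  outer loop
   vertex 3.6 1.4 2.2
   vertex 0.0 0.0 0.4
   vertex 4.0 3.2 1.0
  endloop
 endfacet
 facet normal -0.413 0.638 -0.650
  outer loop
   vertex 1.8 3.0 2.2
   vertex 4.0 3.2 1.0
   vertex 0.0 0.0 0.4
  endloop
 endfacet
 facet normal -0.396 0.684 -0.612
  outer loop
   vertex 1.8 3.0 2.2
   vertex 2.8 3.4 2.0
   vertex 4.0 3.2 1.0
  endloop
 endfacet
 facet normal -0.864 0.259 0.432
  outer loop
   vertex 1.8 3.0 2.2
   vertex 0.0 0.0 0.4
   vertex 1.6 1.0 3.0
  endloop
 endfacet
 facet normal 0.039 0.368 0.929
  outer loop
   vertex 1.8 3.0 2.2
   vertex 1.6 1.0 3.0
   vertex 2.8 3.4 2.0
  endloop
 endfacet
 facet normal -0.577 -0.577 0.577
  outer loop
   vertex 1.2 0.2 1.8
   vertex 1.6 1.0 3.0
   vertex 0.0 0.0 0.4
  endloop
 endfacet
 facet normal 0.466 -0.839 -0.280
  outer loop
   vertex 1.2 0.2 1.8
   vertex 0.0 0.0 0.4
   vertex 3.6 1.4 2.2
  endloop
 endfacet
 facet normal 0.342 -0.831 0.440
  outer loop
   vertex 1.2 0.2 1.8
   vertex 3.6 1.4 2.2
   vertex 1.6 1.0 3.0
  endloop
 endfacet
 facet normal 0.052 0.362 0.931
  outer loop
   vertex 3.2 1.8 2.6
   vertex 2.8 3.4 2.0
   vertex 1.6 1.0 3.0
  endloop
 endfacet
 facet normal 0.408 -0.408 0.816
  outer loop
   vertex 3.2 1.8 2.6
   vertex 1.6 1.0 3.0
   vertex 3.6 1.4 2.2
  endloop
 endfacet
 facet normal 0.624 0.406 0.668
  outer loop
   vertex 3.2 1.8 2.6
   vertex 4.0 3.2 1.0
   vertex 2.8 3.4 2.0
  endloop
 endfacet
 facet normal 0.788 0.210 0.578
  outer loop
   vertex 3.2 1.8 2.6
   vertex 3.6 1.4 2.2
   vertex 4.0 3.2 1.0
  endloop
 endfacet
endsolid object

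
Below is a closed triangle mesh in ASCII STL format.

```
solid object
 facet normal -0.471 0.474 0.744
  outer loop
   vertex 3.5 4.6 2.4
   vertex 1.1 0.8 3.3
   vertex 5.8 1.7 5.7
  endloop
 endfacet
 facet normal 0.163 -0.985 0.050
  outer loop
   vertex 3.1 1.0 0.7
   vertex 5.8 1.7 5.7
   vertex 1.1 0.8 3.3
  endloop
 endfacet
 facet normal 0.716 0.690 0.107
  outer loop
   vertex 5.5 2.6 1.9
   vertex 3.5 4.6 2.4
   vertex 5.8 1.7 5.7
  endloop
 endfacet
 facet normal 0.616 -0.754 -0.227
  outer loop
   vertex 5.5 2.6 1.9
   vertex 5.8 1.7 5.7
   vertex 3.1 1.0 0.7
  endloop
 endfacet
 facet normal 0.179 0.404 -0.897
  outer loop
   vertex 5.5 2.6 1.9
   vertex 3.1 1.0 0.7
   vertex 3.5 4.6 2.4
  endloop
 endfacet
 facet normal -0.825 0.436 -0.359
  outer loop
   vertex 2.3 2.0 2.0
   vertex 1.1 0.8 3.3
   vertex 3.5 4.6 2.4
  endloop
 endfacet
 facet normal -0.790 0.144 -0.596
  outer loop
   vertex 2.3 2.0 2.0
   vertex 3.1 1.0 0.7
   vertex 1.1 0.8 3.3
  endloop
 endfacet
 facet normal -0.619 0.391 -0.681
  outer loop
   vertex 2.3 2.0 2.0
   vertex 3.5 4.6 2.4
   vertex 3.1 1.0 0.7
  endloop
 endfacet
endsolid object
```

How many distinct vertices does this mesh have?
6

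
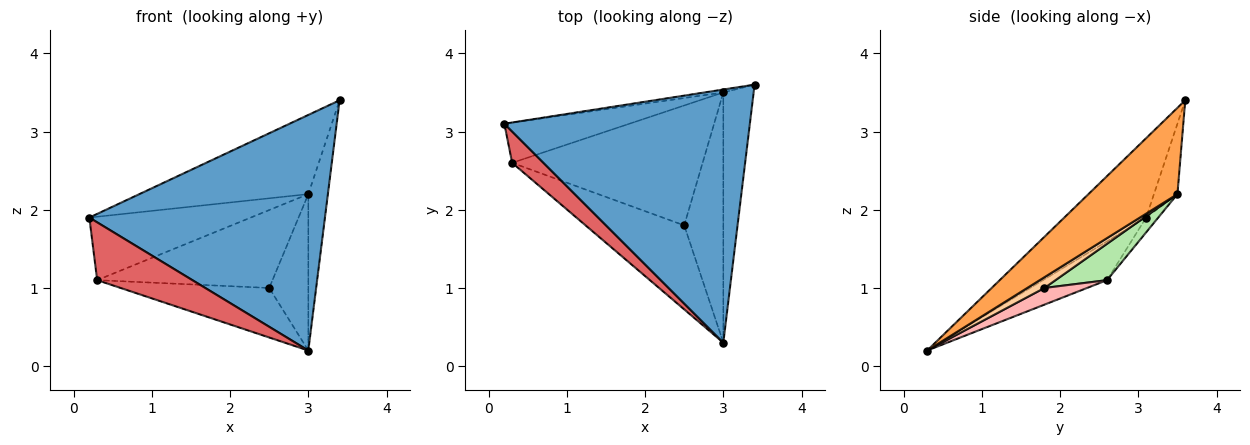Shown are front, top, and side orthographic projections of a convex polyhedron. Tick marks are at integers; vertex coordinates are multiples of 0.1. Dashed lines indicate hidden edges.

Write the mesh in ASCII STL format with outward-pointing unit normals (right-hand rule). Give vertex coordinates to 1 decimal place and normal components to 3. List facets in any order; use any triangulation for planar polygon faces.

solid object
 facet normal -0.230 -0.663 0.712
  outer loop
   vertex 3.0 0.3 0.2
   vertex 3.4 3.6 3.4
   vertex 0.2 3.1 1.9
  endloop
 endfacet
 facet normal -0.137 0.990 -0.037
  outer loop
   vertex 3.0 3.5 2.2
   vertex 0.2 3.1 1.9
   vertex 3.4 3.6 3.4
  endloop
 endfacet
 facet normal 0.924 0.203 -0.325
  outer loop
   vertex 3.0 3.5 2.2
   vertex 3.4 3.6 3.4
   vertex 3.0 0.3 0.2
  endloop
 endfacet
 facet normal 0.227 0.516 -0.826
  outer loop
   vertex 3.0 3.5 2.2
   vertex 3.0 0.3 0.2
   vertex 2.5 1.8 1.0
  endloop
 endfacet
 facet normal -0.063 0.843 -0.535
  outer loop
   vertex 0.3 2.6 1.1
   vertex 0.2 3.1 1.9
   vertex 3.0 3.5 2.2
  endloop
 endfacet
 facet normal 0.158 0.538 -0.828
  outer loop
   vertex 0.3 2.6 1.1
   vertex 3.0 3.5 2.2
   vertex 2.5 1.8 1.0
  endloop
 endfacet
 facet normal -0.509 -0.757 0.410
  outer loop
   vertex 0.3 2.6 1.1
   vertex 3.0 0.3 0.2
   vertex 0.2 3.1 1.9
  endloop
 endfacet
 facet normal 0.144 0.503 -0.852
  outer loop
   vertex 0.3 2.6 1.1
   vertex 2.5 1.8 1.0
   vertex 3.0 0.3 0.2
  endloop
 endfacet
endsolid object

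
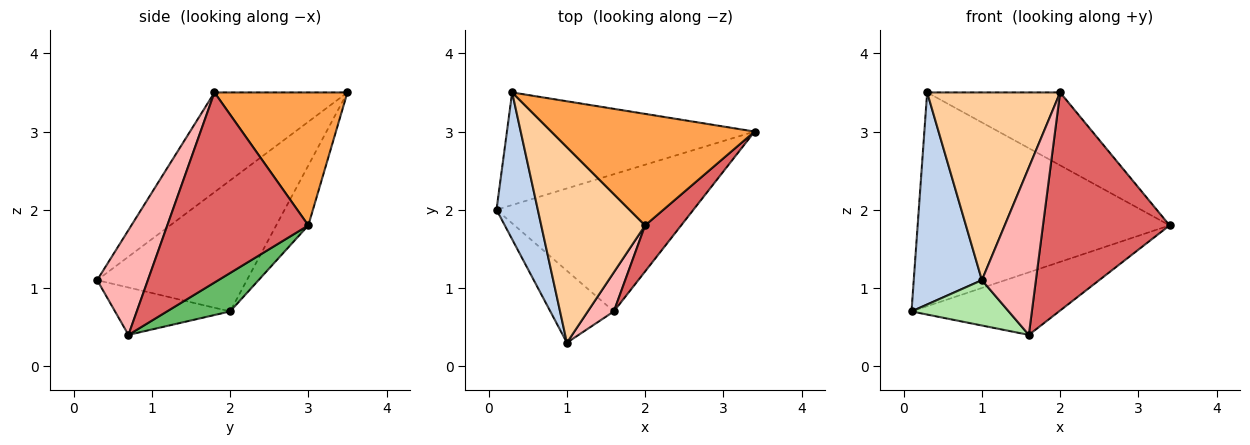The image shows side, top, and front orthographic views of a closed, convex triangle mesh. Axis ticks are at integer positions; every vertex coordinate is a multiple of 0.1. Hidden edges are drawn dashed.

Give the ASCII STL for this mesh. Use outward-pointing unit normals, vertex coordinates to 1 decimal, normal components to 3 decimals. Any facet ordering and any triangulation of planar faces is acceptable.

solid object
 facet normal -0.112 0.879 -0.463
  outer loop
   vertex 0.3 3.5 3.5
   vertex 3.4 3.0 1.8
   vertex 0.1 2.0 0.7
  endloop
 endfacet
 facet normal -0.875 -0.398 0.276
  outer loop
   vertex 0.3 3.5 3.5
   vertex 0.1 2.0 0.7
   vertex 1.0 0.3 1.1
  endloop
 endfacet
 facet normal 0.480 0.480 0.734
  outer loop
   vertex 2.0 1.8 3.5
   vertex 3.4 3.0 1.8
   vertex 0.3 3.5 3.5
  endloop
 endfacet
 facet normal -0.569 -0.569 0.593
  outer loop
   vertex 2.0 1.8 3.5
   vertex 0.3 3.5 3.5
   vertex 1.0 0.3 1.1
  endloop
 endfacet
 facet normal 0.175 0.408 -0.896
  outer loop
   vertex 1.6 0.7 0.4
   vertex 0.1 2.0 0.7
   vertex 3.4 3.0 1.8
  endloop
 endfacet
 facet normal -0.534 -0.451 -0.715
  outer loop
   vertex 1.6 0.7 0.4
   vertex 1.0 0.3 1.1
   vertex 0.1 2.0 0.7
  endloop
 endfacet
 facet normal 0.737 -0.662 0.140
  outer loop
   vertex 1.6 0.7 0.4
   vertex 3.4 3.0 1.8
   vertex 2.0 1.8 3.5
  endloop
 endfacet
 facet normal 0.675 -0.719 0.168
  outer loop
   vertex 1.6 0.7 0.4
   vertex 2.0 1.8 3.5
   vertex 1.0 0.3 1.1
  endloop
 endfacet
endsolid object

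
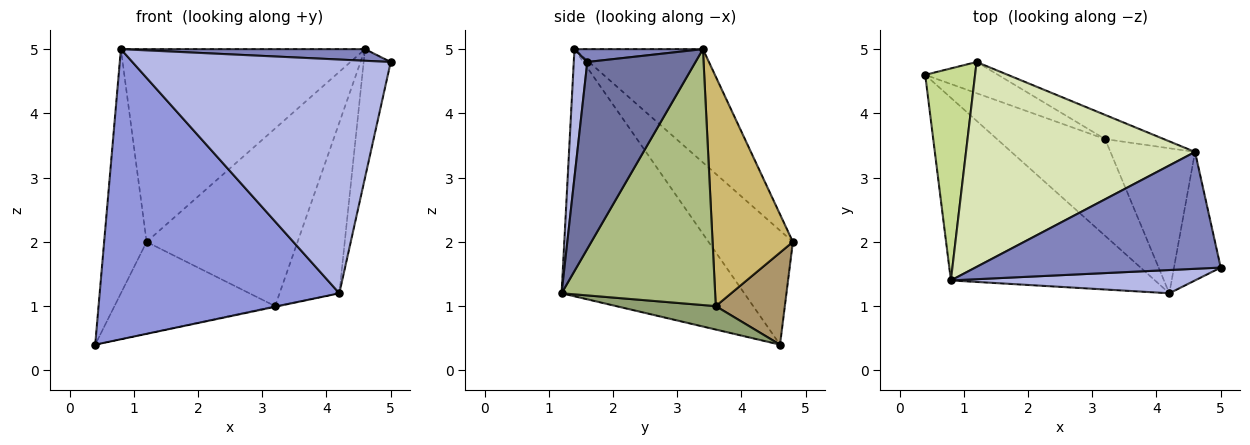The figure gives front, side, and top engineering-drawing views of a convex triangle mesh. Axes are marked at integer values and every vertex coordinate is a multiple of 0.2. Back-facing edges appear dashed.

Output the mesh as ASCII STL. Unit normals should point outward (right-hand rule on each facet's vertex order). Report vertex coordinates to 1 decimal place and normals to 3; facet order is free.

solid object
 facet normal 0.943 0.236 -0.236
  outer loop
   vertex 4.2 1.2 1.2
   vertex 4.6 3.4 5.0
   vertex 5.0 1.6 4.8
  endloop
 endfacet
 facet normal 0.052 -0.099 0.994
  outer loop
   vertex 0.8 1.4 5.0
   vertex 5.0 1.6 4.8
   vertex 4.6 3.4 5.0
  endloop
 endfacet
 facet normal -0.542 -0.711 -0.448
  outer loop
   vertex 0.8 1.4 5.0
   vertex 0.4 4.6 0.4
   vertex 4.2 1.2 1.2
  endloop
 endfacet
 facet normal 0.052 -0.994 0.099
  outer loop
   vertex 0.8 1.4 5.0
   vertex 4.2 1.2 1.2
   vertex 5.0 1.6 4.8
  endloop
 endfacet
 facet normal 0.212 0.007 -0.977
  outer loop
   vertex 3.2 3.6 1.0
   vertex 4.2 1.2 1.2
   vertex 0.4 4.6 0.4
  endloop
 endfacet
 facet normal 0.891 0.347 -0.294
  outer loop
   vertex 3.2 3.6 1.0
   vertex 4.6 3.4 5.0
   vertex 4.2 1.2 1.2
  endloop
 endfacet
 facet normal -0.832 0.419 0.364
  outer loop
   vertex 1.2 4.8 2.0
   vertex 0.4 4.6 0.4
   vertex 0.8 1.4 5.0
  endloop
 endfacet
 facet normal -0.339 0.645 0.685
  outer loop
   vertex 1.2 4.8 2.0
   vertex 0.8 1.4 5.0
   vertex 4.6 3.4 5.0
  endloop
 endfacet
 facet normal 0.377 0.877 -0.298
  outer loop
   vertex 1.2 4.8 2.0
   vertex 3.2 3.6 1.0
   vertex 0.4 4.6 0.4
  endloop
 endfacet
 facet normal 0.466 0.877 -0.119
  outer loop
   vertex 1.2 4.8 2.0
   vertex 4.6 3.4 5.0
   vertex 3.2 3.6 1.0
  endloop
 endfacet
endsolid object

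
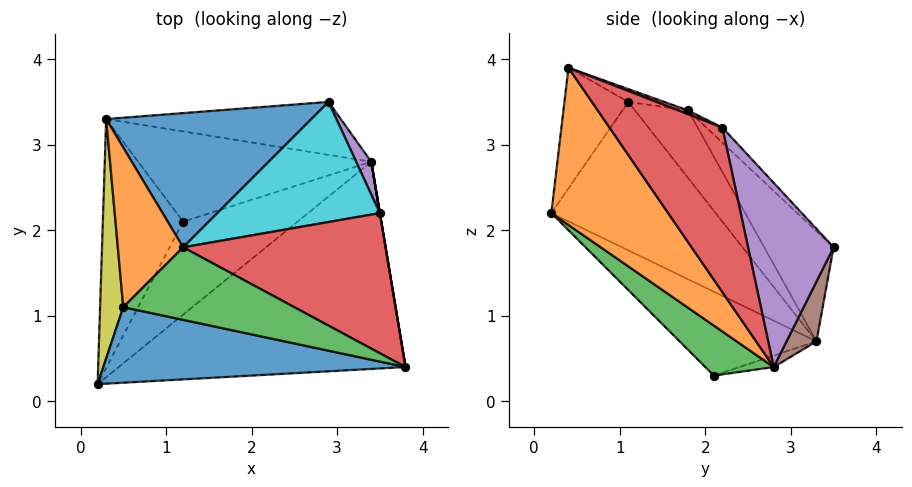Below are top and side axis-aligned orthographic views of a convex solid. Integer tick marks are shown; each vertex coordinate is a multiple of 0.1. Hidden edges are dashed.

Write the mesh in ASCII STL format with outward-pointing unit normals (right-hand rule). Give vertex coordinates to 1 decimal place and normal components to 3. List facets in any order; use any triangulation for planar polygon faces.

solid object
 facet normal -0.235 -0.773 0.589
  outer loop
   vertex 0.5 1.1 3.5
   vertex 0.2 0.2 2.2
   vertex 3.8 0.4 3.9
  endloop
 endfacet
 facet normal 0.308 -0.768 -0.562
  outer loop
   vertex 3.4 2.8 0.4
   vertex 3.8 0.4 3.9
   vertex 0.2 0.2 2.2
  endloop
 endfacet
 facet normal 0.266 -0.748 -0.608
  outer loop
   vertex 3.4 2.8 0.4
   vertex 0.2 0.2 2.2
   vertex 1.2 2.1 0.3
  endloop
 endfacet
 facet normal 0.986 0.164 0.000
  outer loop
   vertex 3.5 2.2 3.2
   vertex 3.8 0.4 3.9
   vertex 3.4 2.8 0.4
  endloop
 endfacet
 facet normal 0.874 0.481 0.072
  outer loop
   vertex 3.5 2.2 3.2
   vertex 3.4 2.8 0.4
   vertex 2.9 3.5 1.8
  endloop
 endfacet
 facet normal 0.106 0.904 -0.414
  outer loop
   vertex 0.3 3.3 0.7
   vertex 2.9 3.5 1.8
   vertex 3.4 2.8 0.4
  endloop
 endfacet
 facet normal -0.047 0.284 -0.958
  outer loop
   vertex 0.3 3.3 0.7
   vertex 3.4 2.8 0.4
   vertex 1.2 2.1 0.3
  endloop
 endfacet
 facet normal -0.690 -0.297 -0.660
  outer loop
   vertex 0.3 3.3 0.7
   vertex 1.2 2.1 0.3
   vertex 0.2 0.2 2.2
  endloop
 endfacet
 facet normal -0.982 0.106 0.153
  outer loop
   vertex 0.3 3.3 0.7
   vertex 0.2 0.2 2.2
   vertex 0.5 1.1 3.5
  endloop
 endfacet
 facet normal -0.064 0.717 0.694
  outer loop
   vertex 1.2 1.8 3.4
   vertex 3.5 2.2 3.2
   vertex 2.9 3.5 1.8
  endloop
 endfacet
 facet normal -0.288 0.793 0.537
  outer loop
   vertex 1.2 1.8 3.4
   vertex 2.9 3.5 1.8
   vertex 0.3 3.3 0.7
  endloop
 endfacet
 facet normal -0.557 0.633 0.537
  outer loop
   vertex 1.2 1.8 3.4
   vertex 0.3 3.3 0.7
   vertex 0.5 1.1 3.5
  endloop
 endfacet
 facet normal -0.073 0.212 0.974
  outer loop
   vertex 1.2 1.8 3.4
   vertex 0.5 1.1 3.5
   vertex 3.8 0.4 3.9
  endloop
 endfacet
 facet normal 0.017 0.365 0.931
  outer loop
   vertex 1.2 1.8 3.4
   vertex 3.8 0.4 3.9
   vertex 3.5 2.2 3.2
  endloop
 endfacet
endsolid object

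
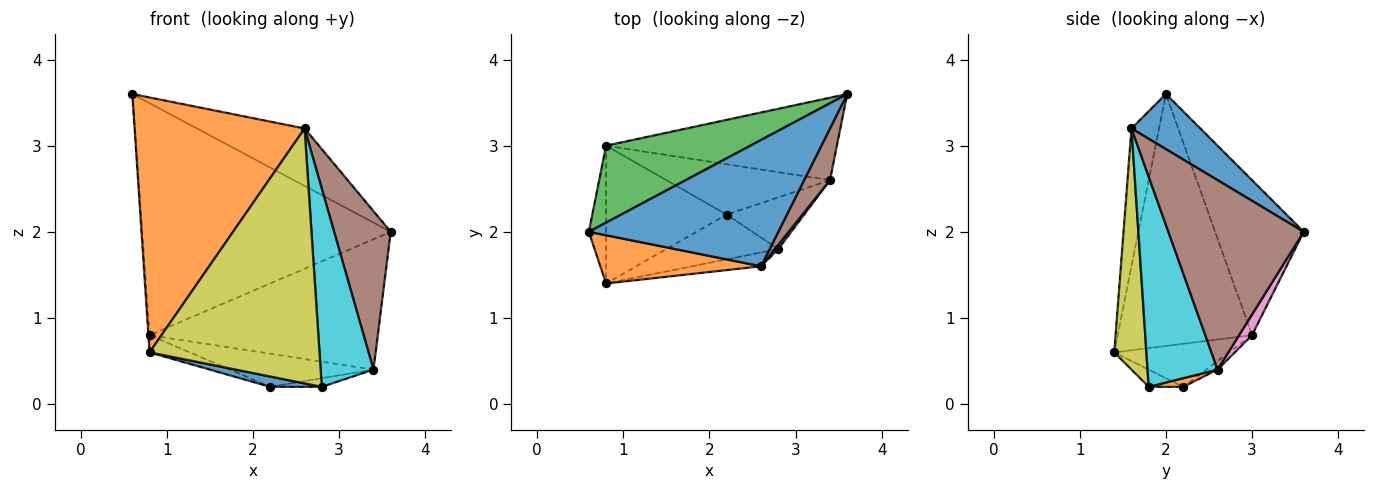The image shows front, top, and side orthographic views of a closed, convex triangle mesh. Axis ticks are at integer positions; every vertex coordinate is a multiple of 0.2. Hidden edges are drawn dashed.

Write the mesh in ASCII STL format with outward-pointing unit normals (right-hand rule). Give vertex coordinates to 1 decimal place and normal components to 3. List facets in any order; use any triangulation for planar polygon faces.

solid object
 facet normal 0.256 0.400 0.880
  outer loop
   vertex 2.6 1.6 3.2
   vertex 3.6 3.6 2.0
   vertex 0.6 2.0 3.6
  endloop
 endfacet
 facet normal -0.157 -0.970 0.184
  outer loop
   vertex 2.6 1.6 3.2
   vertex 0.6 2.0 3.6
   vertex 0.8 1.4 0.6
  endloop
 endfacet
 facet normal -0.320 0.899 0.298
  outer loop
   vertex 0.8 3.0 0.8
   vertex 0.6 2.0 3.6
   vertex 3.6 3.6 2.0
  endloop
 endfacet
 facet normal -0.998 0.009 -0.068
  outer loop
   vertex 0.8 3.0 0.8
   vertex 0.8 1.4 0.6
   vertex 0.6 2.0 3.6
  endloop
 endfacet
 facet normal -0.334 0.117 -0.935
  outer loop
   vertex 0.8 3.0 0.8
   vertex 2.2 2.2 0.2
   vertex 0.8 1.4 0.6
  endloop
 endfacet
 facet normal 0.915 -0.383 0.125
  outer loop
   vertex 3.4 2.6 0.4
   vertex 3.6 3.6 2.0
   vertex 2.6 1.6 3.2
  endloop
 endfacet
 facet normal 0.048 0.844 -0.534
  outer loop
   vertex 3.4 2.6 0.4
   vertex 0.8 3.0 0.8
   vertex 3.6 3.6 2.0
  endloop
 endfacet
 facet normal -0.044 0.549 -0.835
  outer loop
   vertex 3.4 2.6 0.4
   vertex 2.2 2.2 0.2
   vertex 0.8 3.0 0.8
  endloop
 endfacet
 facet normal 0.186 -0.981 -0.053
  outer loop
   vertex 2.8 1.8 0.2
   vertex 2.6 1.6 3.2
   vertex 0.8 1.4 0.6
  endloop
 endfacet
 facet normal 0.798 -0.602 0.013
  outer loop
   vertex 2.8 1.8 0.2
   vertex 3.4 2.6 0.4
   vertex 2.6 1.6 3.2
  endloop
 endfacet
 facet normal -0.148 -0.222 -0.964
  outer loop
   vertex 2.8 1.8 0.2
   vertex 0.8 1.4 0.6
   vertex 2.2 2.2 0.2
  endloop
 endfacet
 facet normal 0.109 0.163 -0.981
  outer loop
   vertex 2.8 1.8 0.2
   vertex 2.2 2.2 0.2
   vertex 3.4 2.6 0.4
  endloop
 endfacet
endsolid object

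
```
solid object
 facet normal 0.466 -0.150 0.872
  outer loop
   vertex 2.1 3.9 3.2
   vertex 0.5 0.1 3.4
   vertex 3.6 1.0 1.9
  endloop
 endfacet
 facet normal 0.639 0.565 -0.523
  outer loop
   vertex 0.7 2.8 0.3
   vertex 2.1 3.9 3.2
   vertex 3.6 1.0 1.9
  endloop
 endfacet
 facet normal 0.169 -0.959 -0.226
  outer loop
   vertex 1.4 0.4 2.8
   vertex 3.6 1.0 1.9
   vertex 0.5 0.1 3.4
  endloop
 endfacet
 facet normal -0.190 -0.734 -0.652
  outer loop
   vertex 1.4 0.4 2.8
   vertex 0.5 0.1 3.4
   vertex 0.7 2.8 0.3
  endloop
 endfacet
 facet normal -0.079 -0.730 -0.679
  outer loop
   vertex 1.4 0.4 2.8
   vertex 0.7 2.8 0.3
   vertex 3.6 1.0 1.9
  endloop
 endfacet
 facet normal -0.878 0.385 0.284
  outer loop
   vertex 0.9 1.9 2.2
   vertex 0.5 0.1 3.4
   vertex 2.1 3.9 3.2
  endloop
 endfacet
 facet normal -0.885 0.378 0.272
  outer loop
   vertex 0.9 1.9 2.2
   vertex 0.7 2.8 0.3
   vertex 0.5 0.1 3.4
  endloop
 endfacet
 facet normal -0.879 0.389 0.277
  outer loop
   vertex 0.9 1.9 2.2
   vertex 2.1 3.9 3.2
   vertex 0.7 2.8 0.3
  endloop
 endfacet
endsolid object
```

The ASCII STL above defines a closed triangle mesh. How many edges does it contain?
12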